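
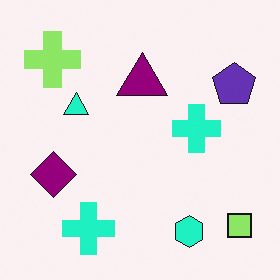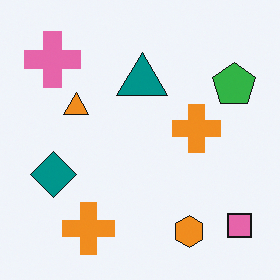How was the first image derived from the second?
This is the original image hue-shifted through roughly a third of the color wheel.

Every shape's color has rotated by the same amount around the hue wheel — a uniform hue shift.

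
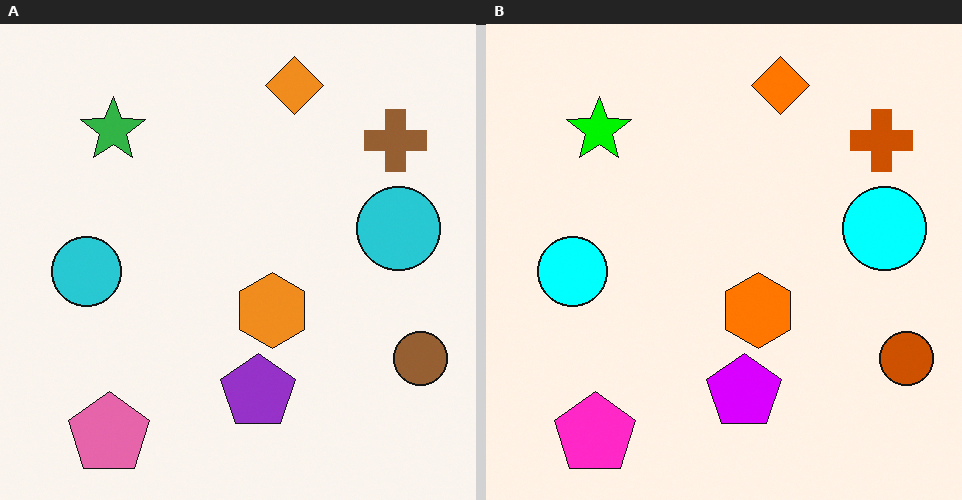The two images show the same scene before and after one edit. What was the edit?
It was heavily oversaturated.

All colors are more vivid — a global saturation change.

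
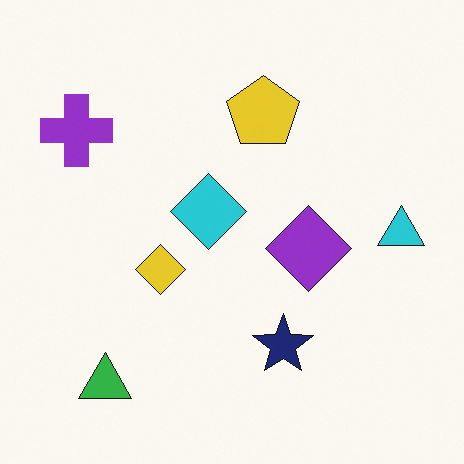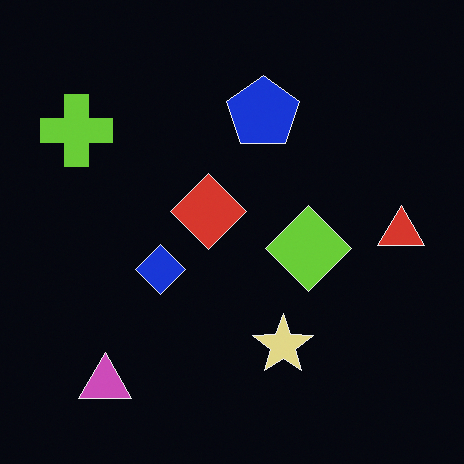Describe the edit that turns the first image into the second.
This is the original image color-inverted (negative).

The light background has become dark and every shape's color is its complement — a photographic negative.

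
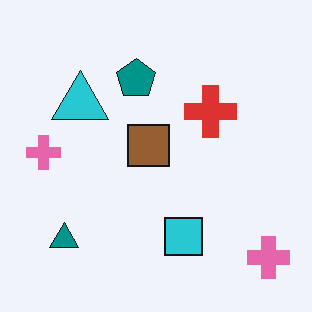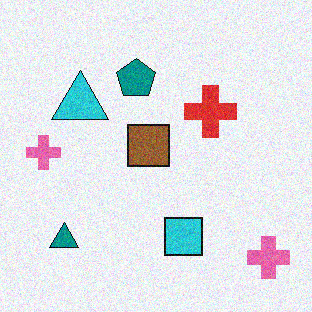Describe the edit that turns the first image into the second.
It was degraded with visible gaussian noise.

Random speckle covers the whole image, including the flat background.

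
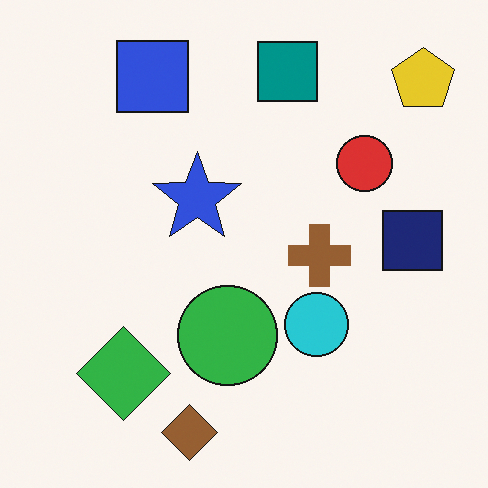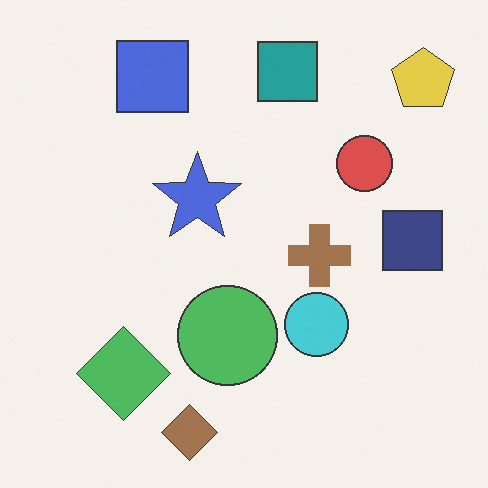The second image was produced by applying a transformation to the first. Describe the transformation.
Given slightly reduced contrast.

Tones are pushed toward mid-grey across the whole image — a global contrast change.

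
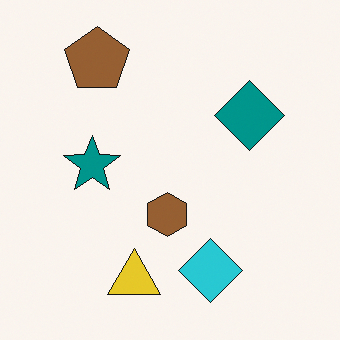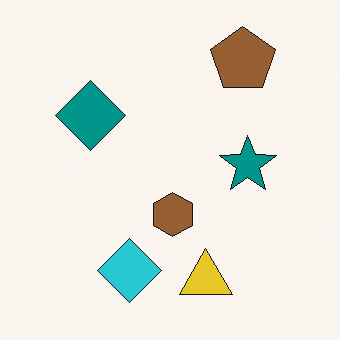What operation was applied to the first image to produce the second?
This is the original image flipped horizontally (left ↔ right).

The teal diamond is in the right of the first image and the left of the second — shapes on opposite sides of the vertical midline have swapped in a mirror flip.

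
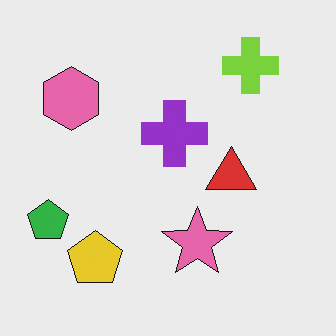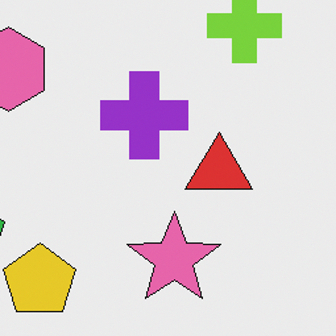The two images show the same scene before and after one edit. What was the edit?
It was cropped slightly and scaled back up.

The visible shapes are larger and the field of view is narrower; shapes near the original edges may be partly or wholly outside the frame — a crop-and-rescale.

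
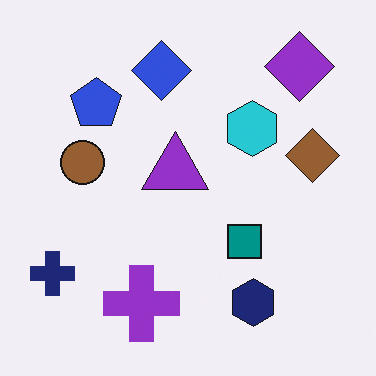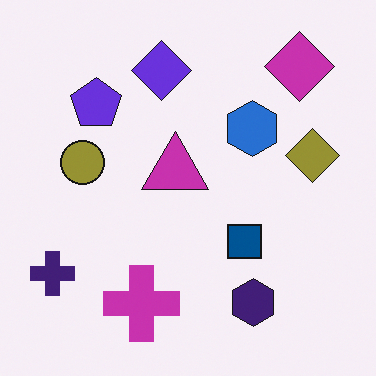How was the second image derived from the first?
The second image is the first hue-shifted slightly.

Every shape's color has rotated by the same amount around the hue wheel — a uniform hue shift.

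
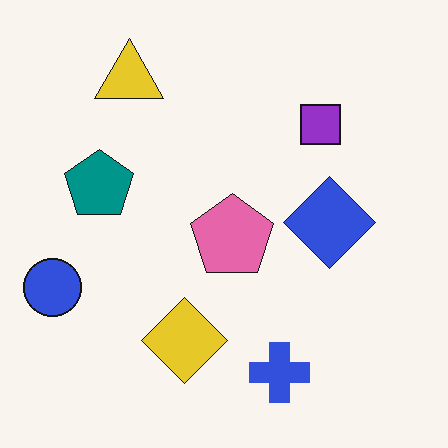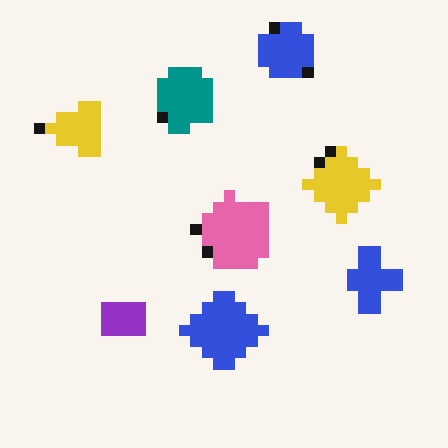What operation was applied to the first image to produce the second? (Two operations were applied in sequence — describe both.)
The transformation is: transposed (reflected across the top-left ↔ bottom-right diagonal), then heavily pixelated into large blocks.

Shapes have swapped their row and column positions — what was in the top-right is now in the bottom-left — a diagonal reflection. Shapes are reduced to large square blocks; fine edges and outlines are lost — a downscale-then-upscale (mosaic) effect.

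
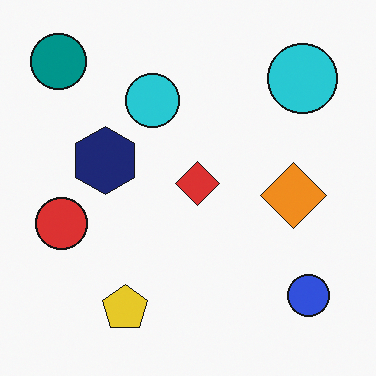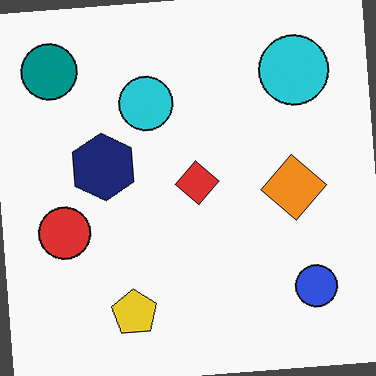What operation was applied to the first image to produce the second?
This is the original image rotated counter-clockwise by a slight angle.

Every shape is tilted by the same angle and the image corners show triangular fill wedges — a whole-image rotation by a non-right angle.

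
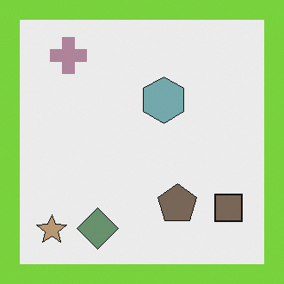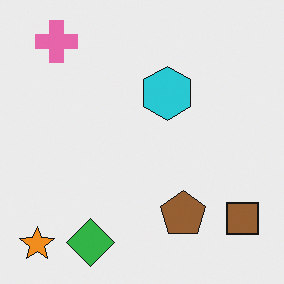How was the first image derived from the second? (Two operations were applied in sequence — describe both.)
It was heavily desaturated, then framed with a lime border.

All colors are more muted and greyish — a global saturation change. A solid lime frame runs around the edge of the first image, with the content slightly shrunk inside it.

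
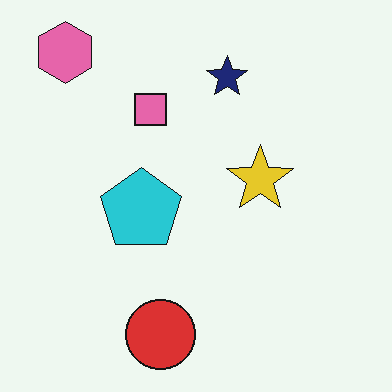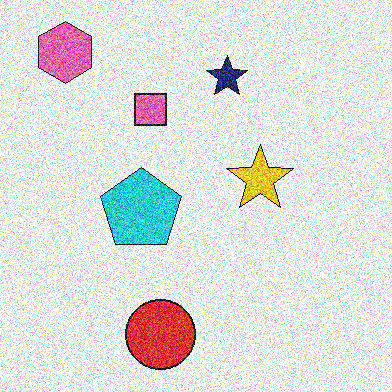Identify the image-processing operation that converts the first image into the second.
The second image is the first degraded with heavy additive noise.

Random speckle covers the whole image, including the flat background.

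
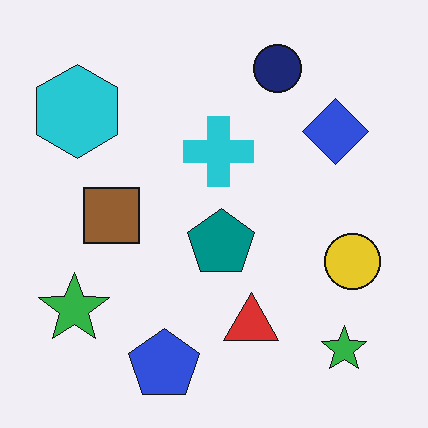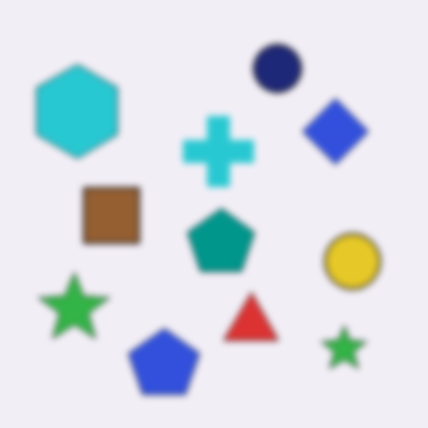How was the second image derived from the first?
It was noticeably gaussian-blurred.

Shape edges and outlines are uniformly softened across the whole image.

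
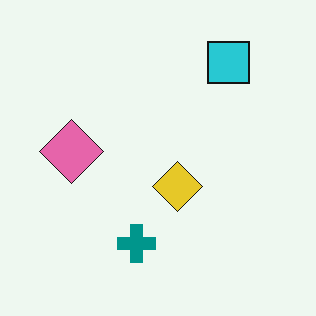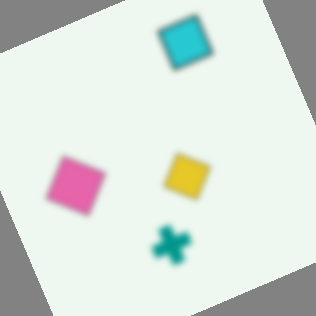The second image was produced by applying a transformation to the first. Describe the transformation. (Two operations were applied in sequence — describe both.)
This is the original image noticeably gaussian-blurred, then rotated counter-clockwise by a moderate amount.

Shape edges and outlines are uniformly softened across the whole image. Every shape is tilted by the same angle and the image corners show triangular fill wedges — a whole-image rotation by a non-right angle.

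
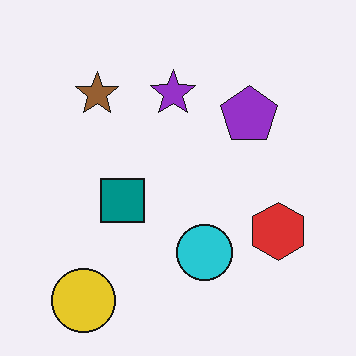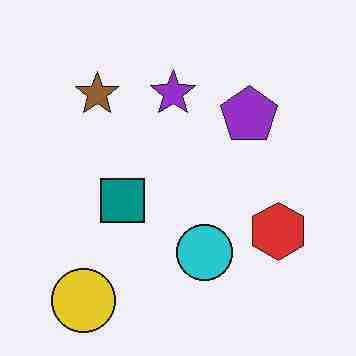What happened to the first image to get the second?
Degraded with heavy JPEG compression.

Blocky 8×8 compression artifacts appear around shape edges and the flat background shows ringing — characteristic JPEG degradation.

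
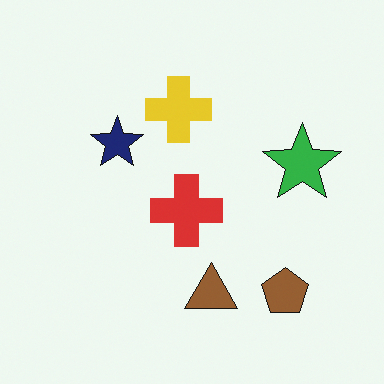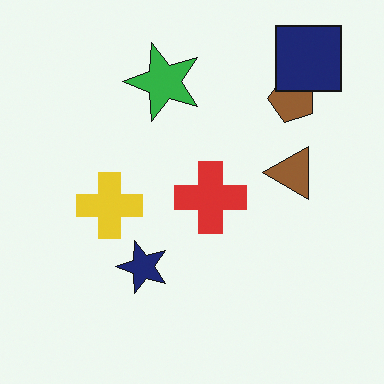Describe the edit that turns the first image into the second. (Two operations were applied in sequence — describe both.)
It was rotated 90° counter-clockwise, then overlaid with an additional navy square.

The brown pentagon sits in the bottom-right of the first image and the top-right of the second — consistent with a whole-image 90° counter-clockwise rotation. A navy square appears in the second image that is absent from the first.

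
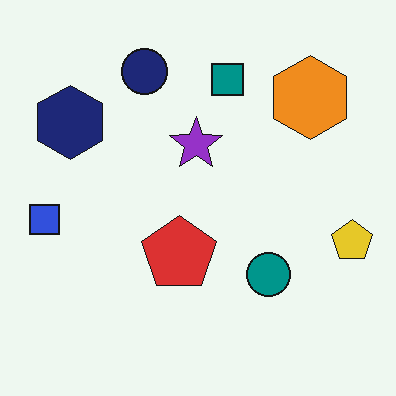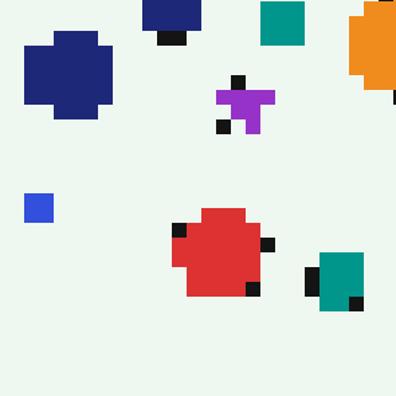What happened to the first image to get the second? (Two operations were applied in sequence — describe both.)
Heavily pixelated into large blocks, then cropped to a modestly smaller region and rescaled.

Shapes are reduced to large square blocks; fine edges and outlines are lost — a downscale-then-upscale (mosaic) effect. The visible shapes are larger and the field of view is narrower; shapes near the original edges may be partly or wholly outside the frame — a crop-and-rescale.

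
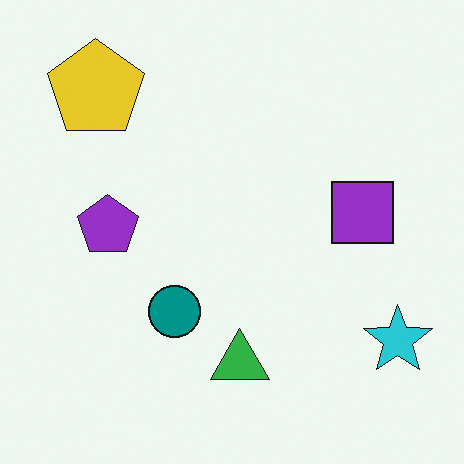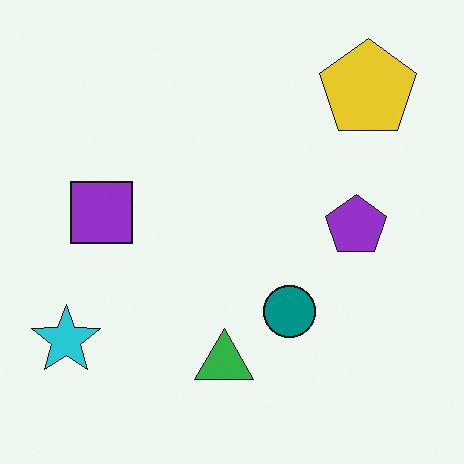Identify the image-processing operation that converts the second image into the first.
Flipped horizontally (left ↔ right).

The cyan star is in the bottom-left of the second image and the bottom-right of the first — shapes on opposite sides of the vertical midline have swapped in a mirror flip.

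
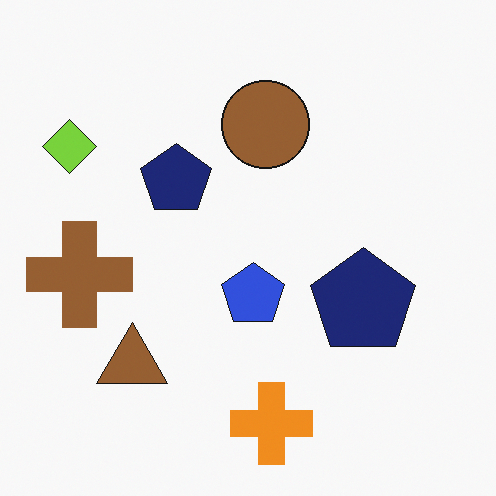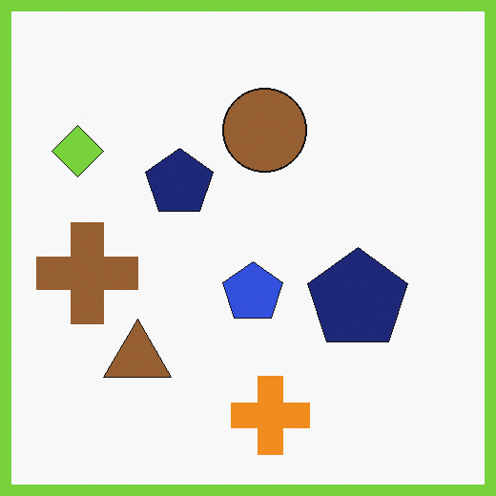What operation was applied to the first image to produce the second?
The transformation is: framed with a lime border.

A solid lime frame runs around the edge of the second image, with the content slightly shrunk inside it.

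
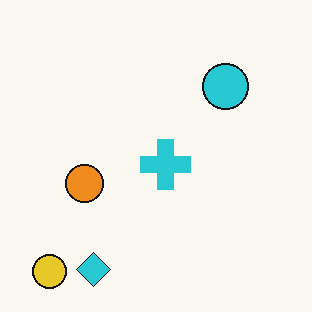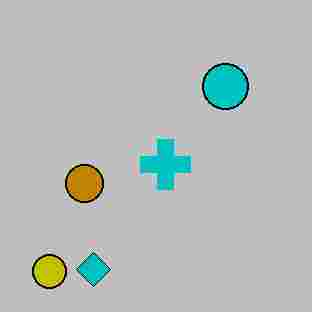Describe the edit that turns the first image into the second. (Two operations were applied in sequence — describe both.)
The transformation is: aggressively posterized, then heavily JPEG-compressed with obvious blocking artifacts.

Each flat color has snapped to a coarser quantized level — most visibly, the near-white background has dropped to a flat grey. Blocky 8×8 compression artifacts appear around shape edges and the flat background shows ringing — characteristic JPEG degradation.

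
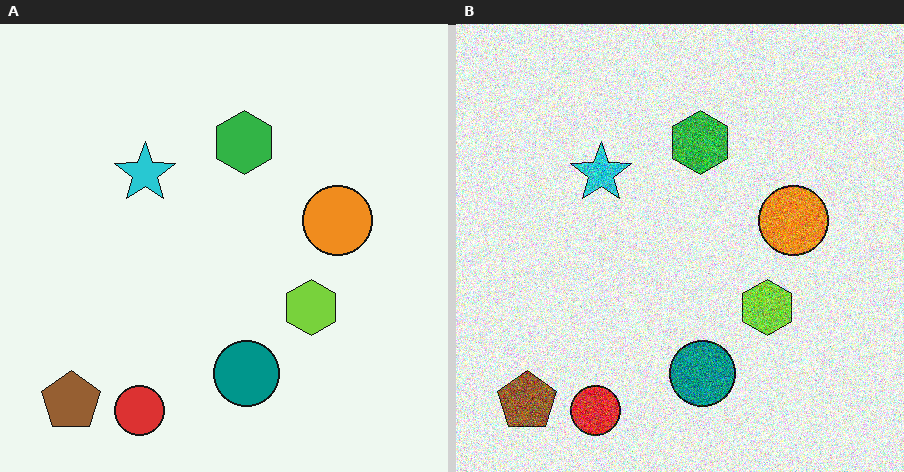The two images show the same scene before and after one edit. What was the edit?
The right (B) image is the left (A) degraded with a thick layer of grain.

Random speckle covers the whole image, including the flat background.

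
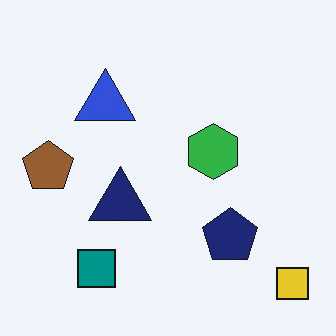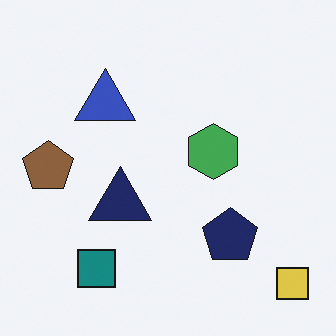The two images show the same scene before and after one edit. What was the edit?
The image was slightly desaturated.

All colors are more muted and greyish — a global saturation change.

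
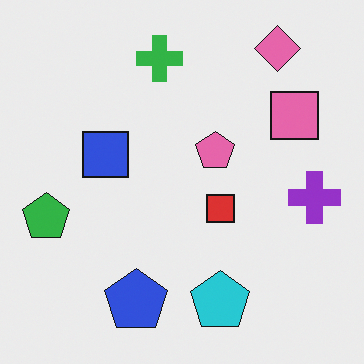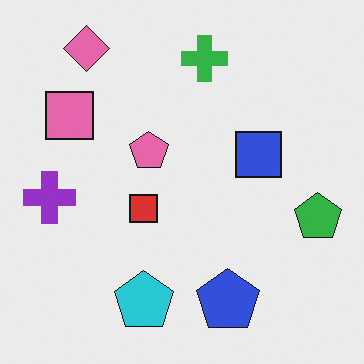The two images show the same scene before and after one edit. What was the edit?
It was flipped horizontally (left ↔ right).

The green pentagon is in the left of the first image and the right of the second — shapes on opposite sides of the vertical midline have swapped in a mirror flip.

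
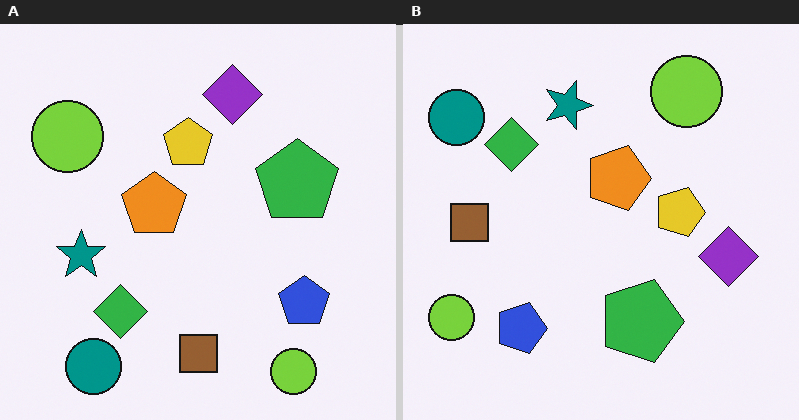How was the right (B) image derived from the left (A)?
This is the original image rotated 90° clockwise.

The teal circle sits in the bottom-left of the left (A) image and the top-left of the right (B) — consistent with a whole-image 90° clockwise rotation.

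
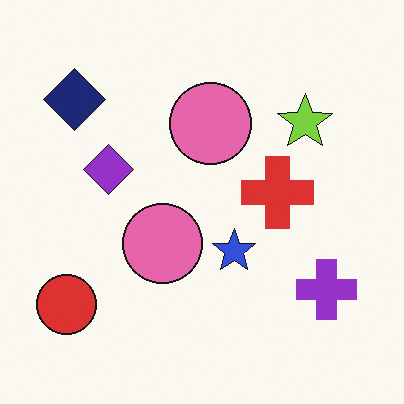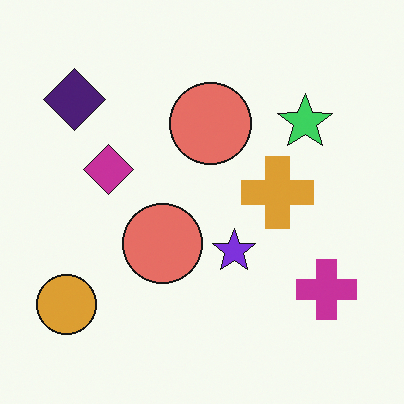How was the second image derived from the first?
This is the original image hue-shifted by a small amount.

Every shape's color has rotated by the same amount around the hue wheel — a uniform hue shift.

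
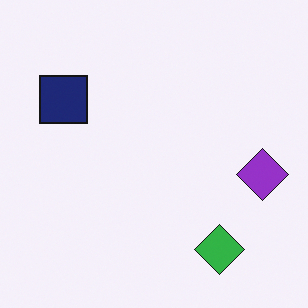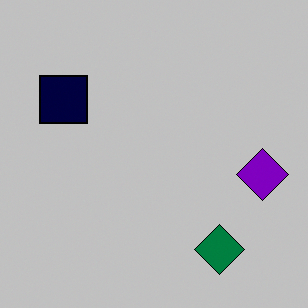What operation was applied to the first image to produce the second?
The transformation is: aggressively posterized.

Each flat color has snapped to a coarser quantized level — most visibly, the near-white background has dropped to a flat grey.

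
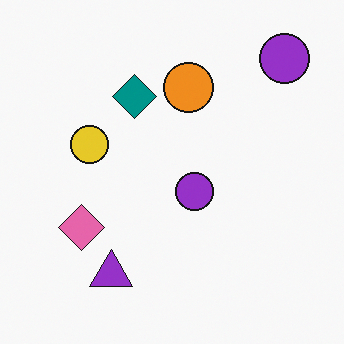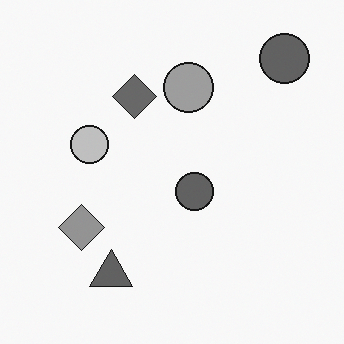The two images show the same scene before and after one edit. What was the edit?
This is the original image converted to grayscale.

All color is removed — every shape is now a shade of grey.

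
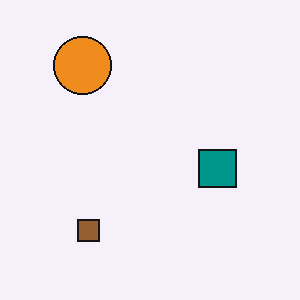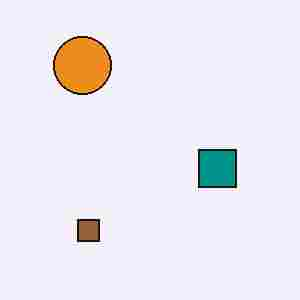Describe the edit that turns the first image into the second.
The second image is the first heavily JPEG-compressed with obvious blocking artifacts.

Blocky 8×8 compression artifacts appear around shape edges and the flat background shows ringing — characteristic JPEG degradation.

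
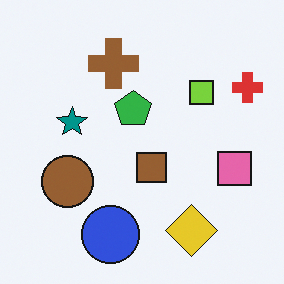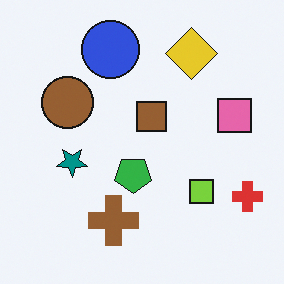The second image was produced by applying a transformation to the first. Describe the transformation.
Flipped vertically (top ↔ bottom).

The blue circle is in the bottom of the first image and the top of the second — shapes on opposite sides of the horizontal midline have swapped in a mirror flip.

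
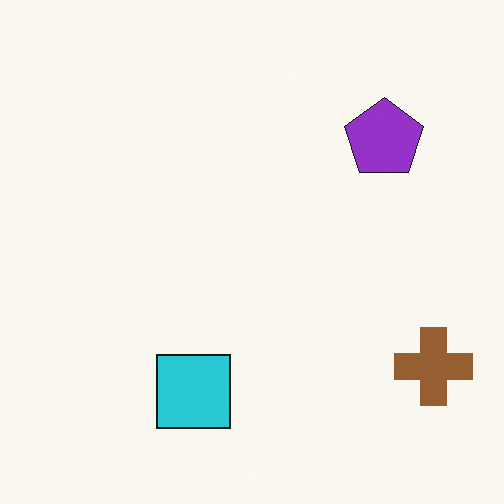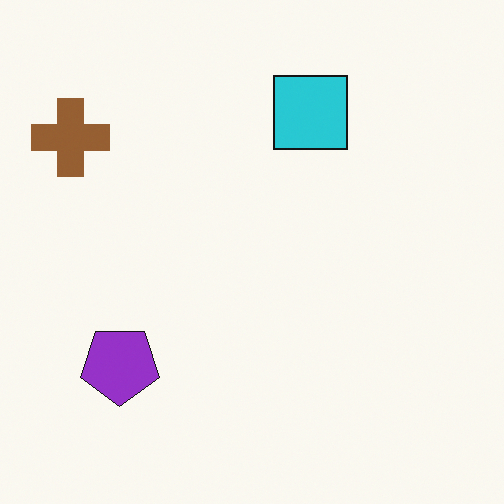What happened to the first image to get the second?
It was rotated 180°.

The brown cross sits in the bottom-right of the first image and the top-left of the second — consistent with a whole-image 180° rotation.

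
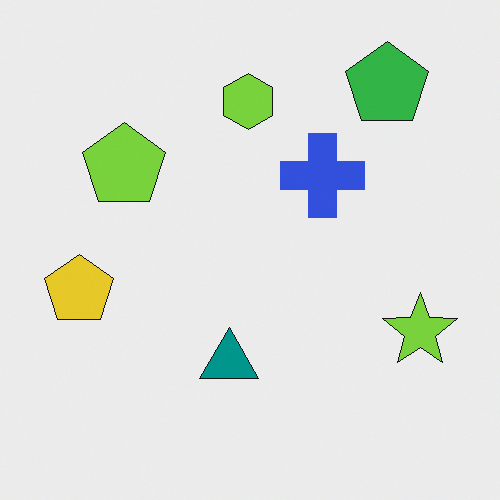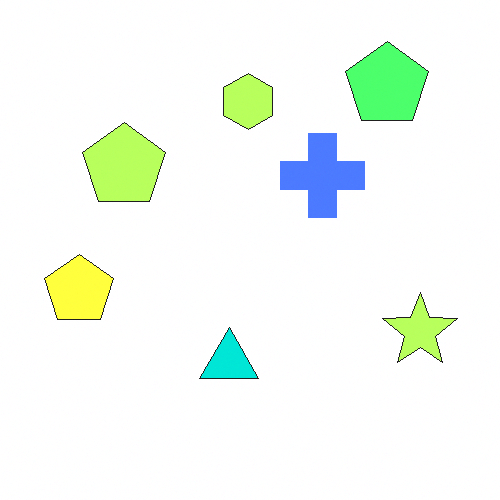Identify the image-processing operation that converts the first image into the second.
The transformation is: noticeably brightened.

Every pixel — background and shapes alike — is uniformly brightened.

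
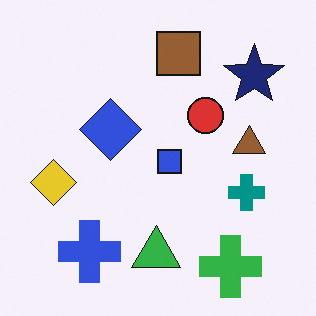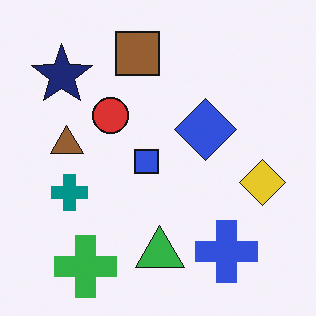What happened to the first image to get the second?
It was flipped horizontally (left ↔ right).

The yellow diamond is in the left of the first image and the right of the second — shapes on opposite sides of the vertical midline have swapped in a mirror flip.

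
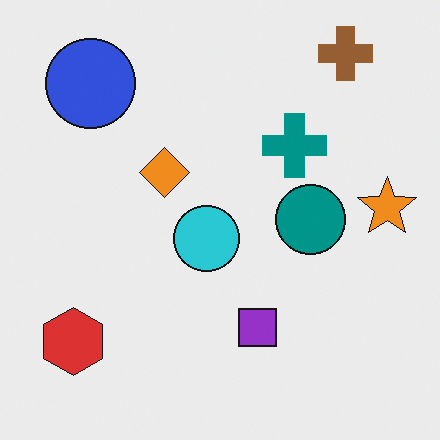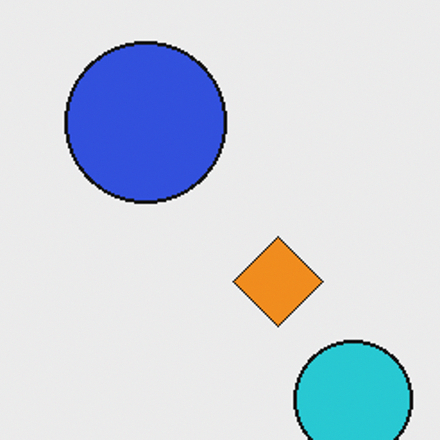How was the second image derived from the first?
The transformation is: cropped to a noticeably smaller region and rescaled.

The visible shapes are larger and the field of view is narrower; shapes near the original edges may be partly or wholly outside the frame — a crop-and-rescale.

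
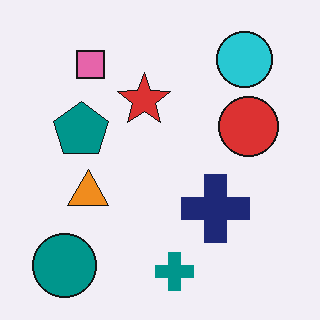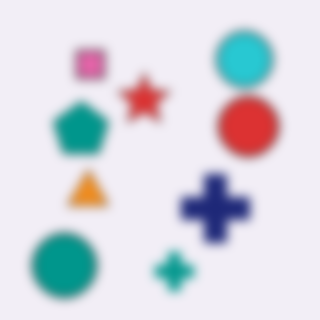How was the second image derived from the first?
The transformation is: strongly gaussian-blurred.

Shape edges and outlines are uniformly softened across the whole image.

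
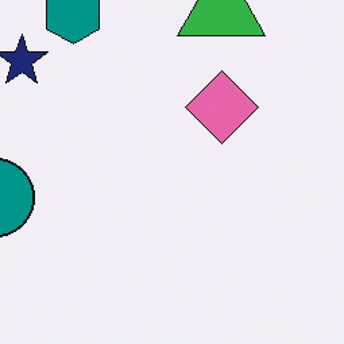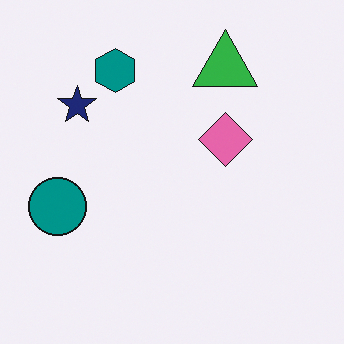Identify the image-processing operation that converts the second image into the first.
This is the original image cropped to a modestly smaller region and rescaled.

The visible shapes are larger and the field of view is narrower; shapes near the original edges may be partly or wholly outside the frame — a crop-and-rescale.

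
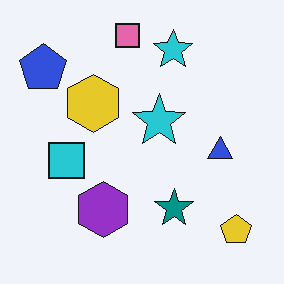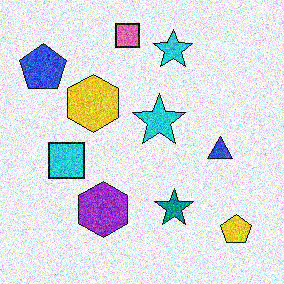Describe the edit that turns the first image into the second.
This is the original image degraded with heavy additive noise.

Random speckle covers the whole image, including the flat background.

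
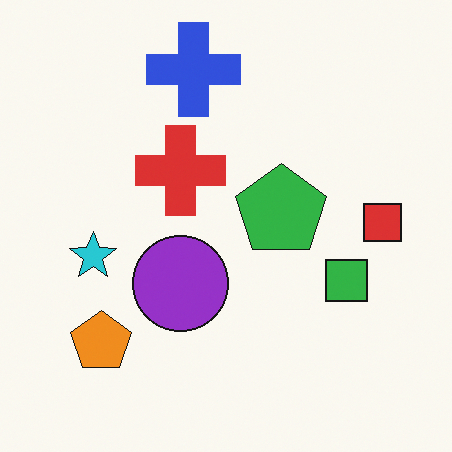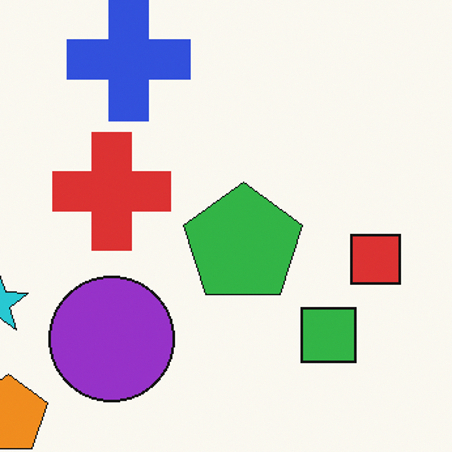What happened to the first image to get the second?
The transformation is: cropped slightly and scaled back up.

The visible shapes are larger and the field of view is narrower; shapes near the original edges may be partly or wholly outside the frame — a crop-and-rescale.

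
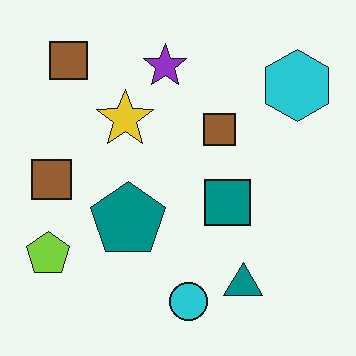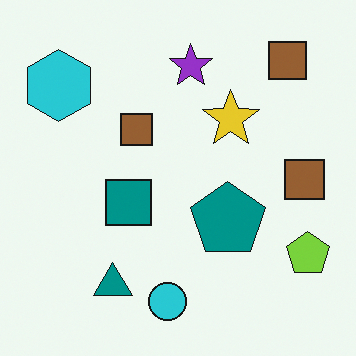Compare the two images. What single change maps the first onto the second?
The second image is the first flipped horizontally (left ↔ right).

The lime pentagon is in the bottom-left of the first image and the bottom-right of the second — shapes on opposite sides of the vertical midline have swapped in a mirror flip.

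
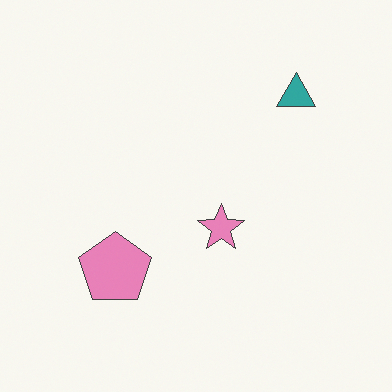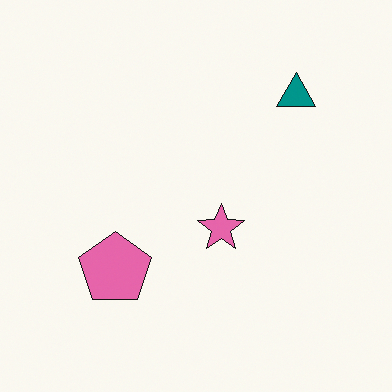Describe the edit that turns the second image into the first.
The first image is the second given slightly reduced contrast.

Tones are pushed toward mid-grey across the whole image — a global contrast change.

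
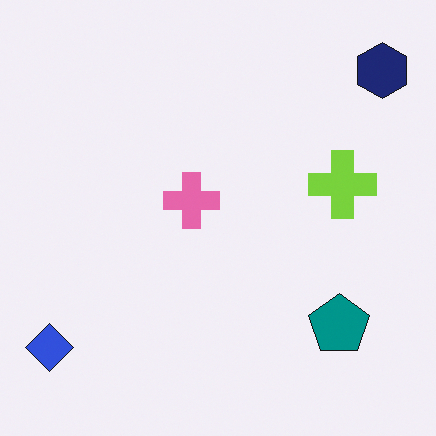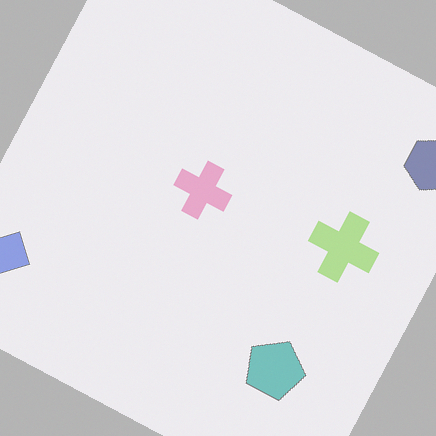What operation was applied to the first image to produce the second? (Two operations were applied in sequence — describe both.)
The second image is the first given much lower contrast, then rotated clockwise by a clearly visible amount.

Tones are pushed toward mid-grey across the whole image — a global contrast change. Every shape is tilted by the same angle and the image corners show triangular fill wedges — a whole-image rotation by a non-right angle.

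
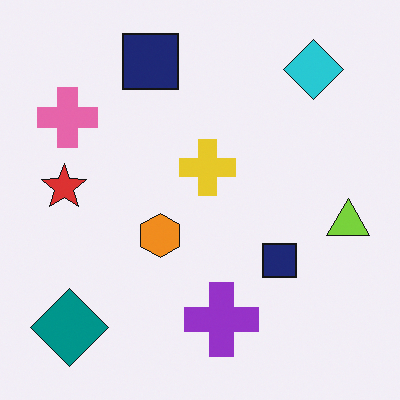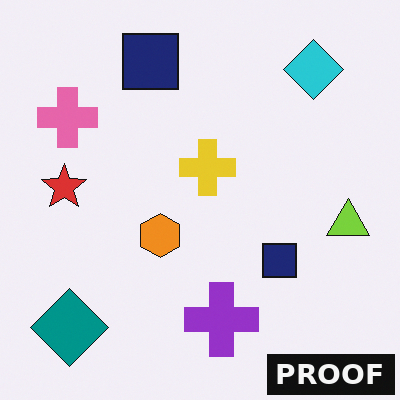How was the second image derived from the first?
Watermarked with the text "PROOF" in the lower-right corner.

A dark label reading "PROOF" appears in the lower-right corner.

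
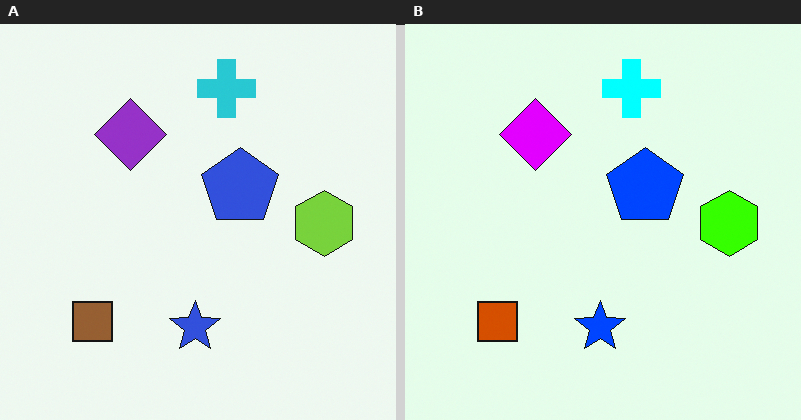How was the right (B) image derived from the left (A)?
The transformation is: heavily oversaturated.

All colors are more vivid — a global saturation change.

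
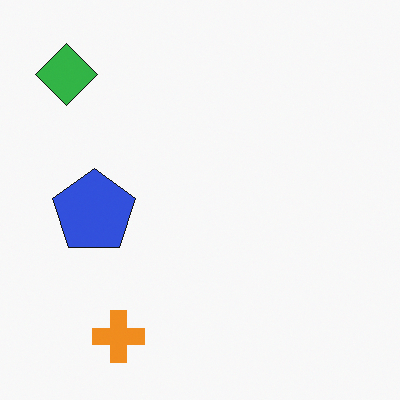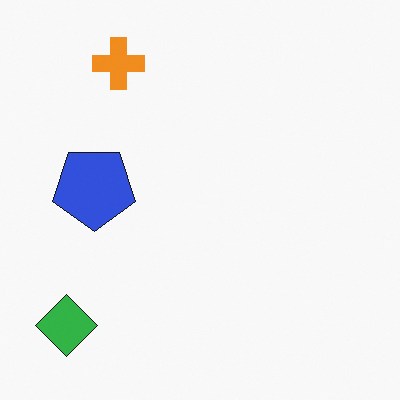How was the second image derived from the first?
The second image is the first flipped vertically (top ↔ bottom).

The orange cross is in the bottom-left of the first image and the top-left of the second — shapes on opposite sides of the horizontal midline have swapped in a mirror flip.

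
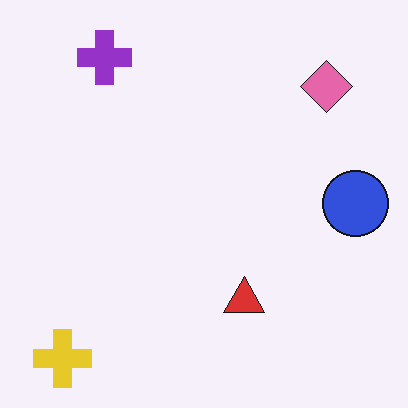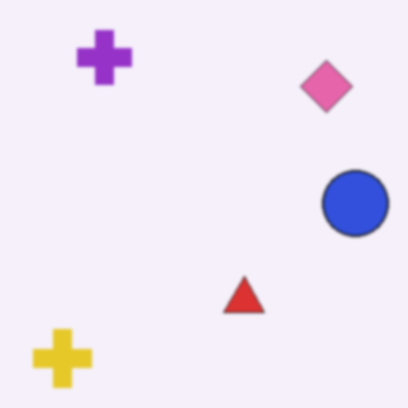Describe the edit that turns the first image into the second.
It was given a subtle gaussian blur.

Shape edges and outlines are uniformly softened across the whole image.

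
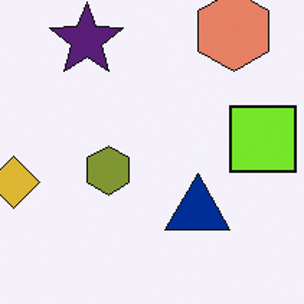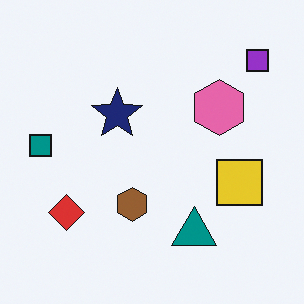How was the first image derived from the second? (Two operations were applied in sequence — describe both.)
The image was cropped to a modestly smaller region and rescaled, then hue-shifted slightly.

The visible shapes are larger and the field of view is narrower; shapes near the original edges may be partly or wholly outside the frame — a crop-and-rescale. Every shape's color has rotated by the same amount around the hue wheel — a uniform hue shift.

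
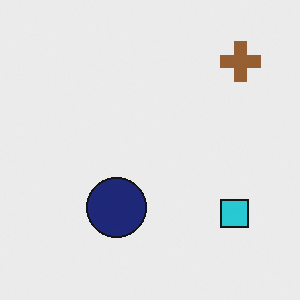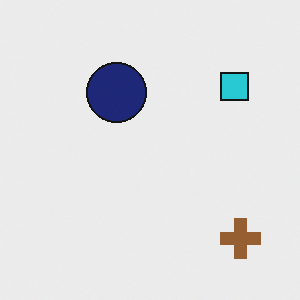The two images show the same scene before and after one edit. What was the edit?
This is the original image flipped vertically (top ↔ bottom).

The brown cross is in the top-right of the first image and the bottom-right of the second — shapes on opposite sides of the horizontal midline have swapped in a mirror flip.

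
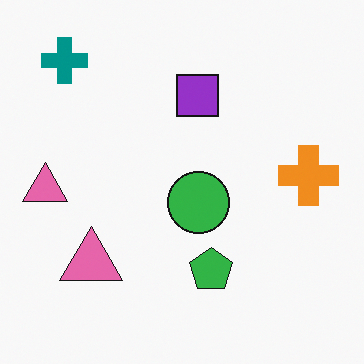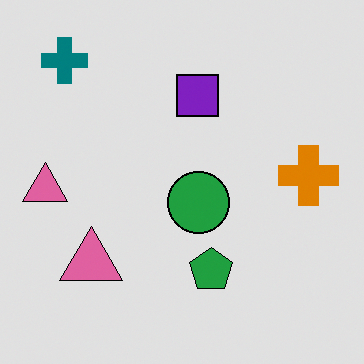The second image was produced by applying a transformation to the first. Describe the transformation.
Moderately posterized.

Each flat color has snapped to a coarser quantized level — most visibly, the near-white background has dropped to a flat grey.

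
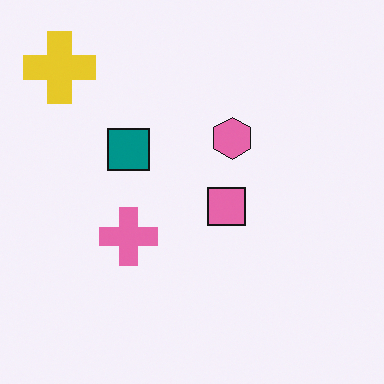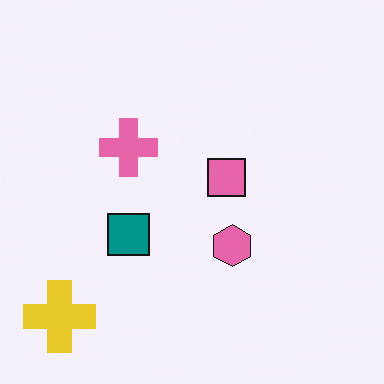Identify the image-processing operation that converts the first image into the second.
It was flipped vertically (top ↔ bottom).

The yellow cross is in the top-left of the first image and the bottom-left of the second — shapes on opposite sides of the horizontal midline have swapped in a mirror flip.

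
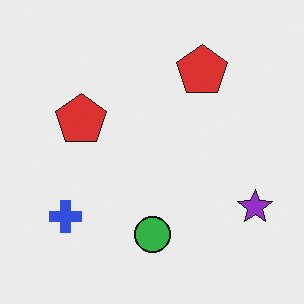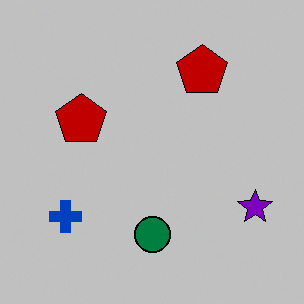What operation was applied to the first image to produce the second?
It was heavily posterized to just a handful of flat colors.

Each flat color has snapped to a coarser quantized level — most visibly, the near-white background has dropped to a flat grey.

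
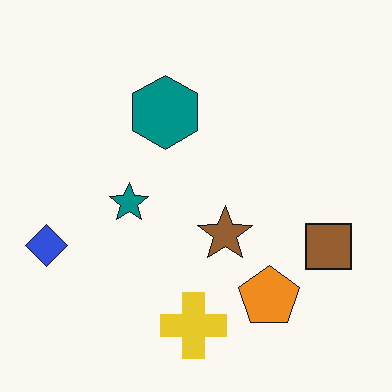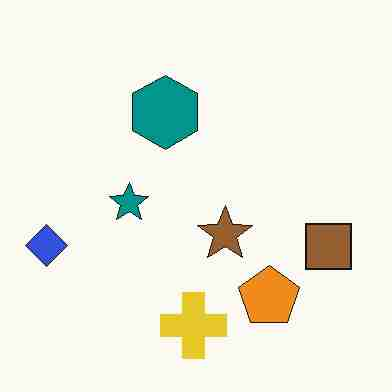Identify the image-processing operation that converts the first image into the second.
Heavily JPEG-compressed with obvious blocking artifacts.

Blocky 8×8 compression artifacts appear around shape edges and the flat background shows ringing — characteristic JPEG degradation.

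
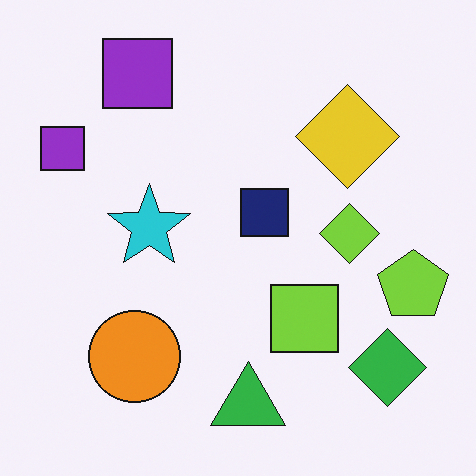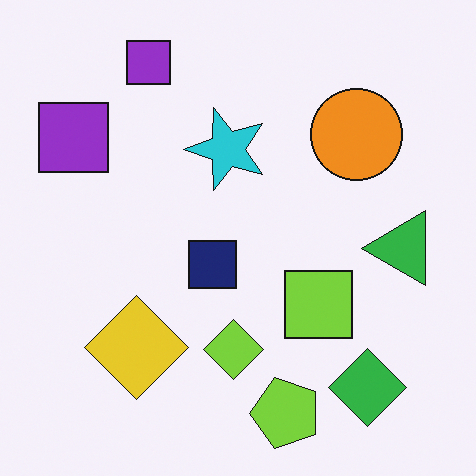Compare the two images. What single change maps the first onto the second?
Transposed (reflected across the top-left ↔ bottom-right diagonal).

Shapes have swapped their row and column positions — what was in the top-right is now in the bottom-left — a diagonal reflection.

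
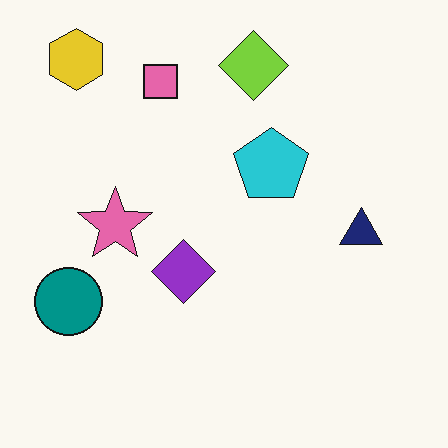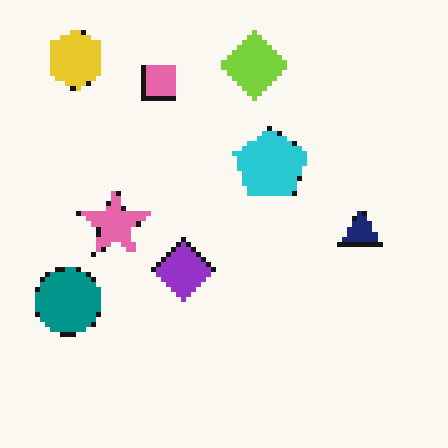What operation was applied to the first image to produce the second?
It was lightly pixelated (a mild mosaic effect).

Shapes are reduced to large square blocks; fine edges and outlines are lost — a downscale-then-upscale (mosaic) effect.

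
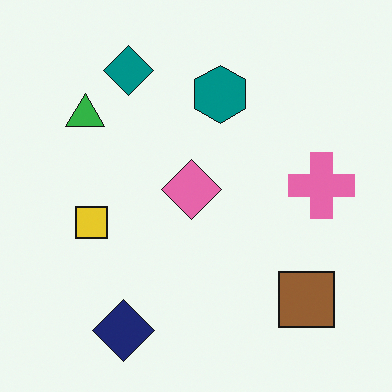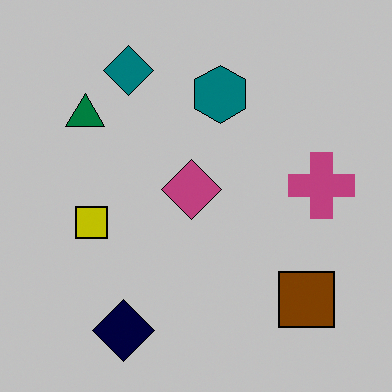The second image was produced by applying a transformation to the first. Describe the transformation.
The image was heavily posterized to just a handful of flat colors.

Each flat color has snapped to a coarser quantized level — most visibly, the near-white background has dropped to a flat grey.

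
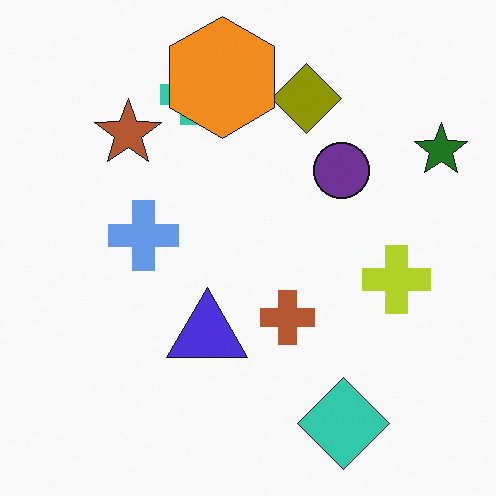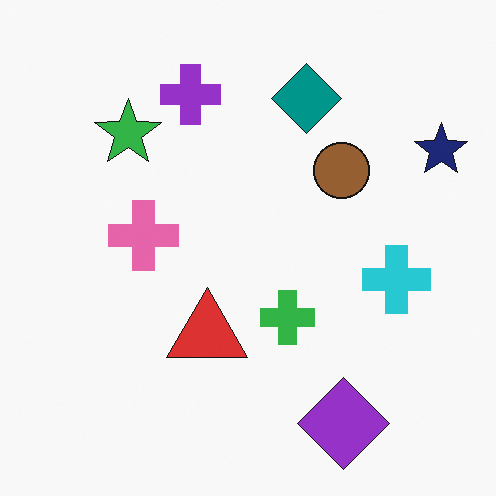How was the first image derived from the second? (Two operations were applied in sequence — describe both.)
The image was hue-shifted through roughly half the color wheel, then overlaid with an additional orange hexagon.

Every shape's color has rotated by the same amount around the hue wheel — a uniform hue shift. An orange hexagon appears in the first image that is absent from the second.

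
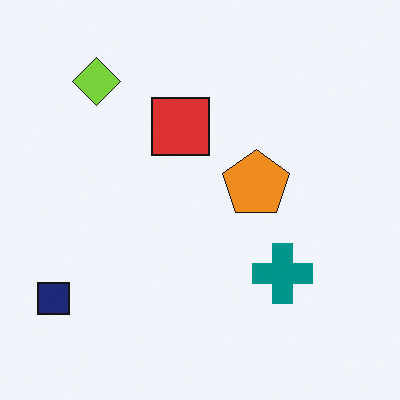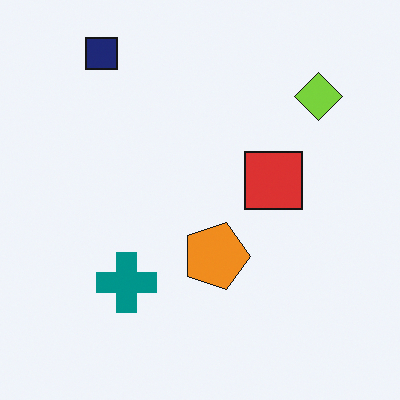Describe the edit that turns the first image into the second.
The transformation is: rotated 90° clockwise.

The navy square sits in the bottom-left of the first image and the top-left of the second — consistent with a whole-image 90° clockwise rotation.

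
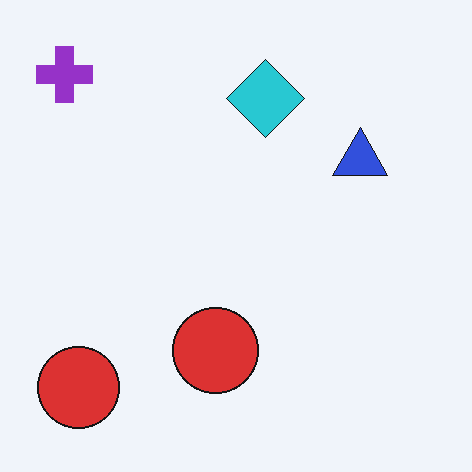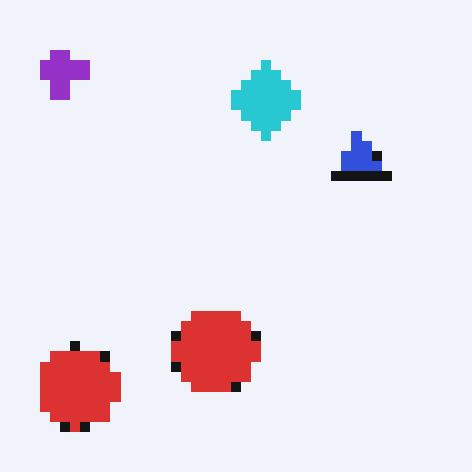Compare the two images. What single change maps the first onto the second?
Coarsely pixelated.

Shapes are reduced to large square blocks; fine edges and outlines are lost — a downscale-then-upscale (mosaic) effect.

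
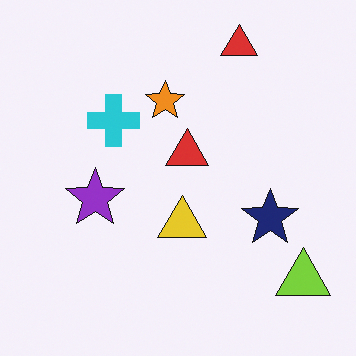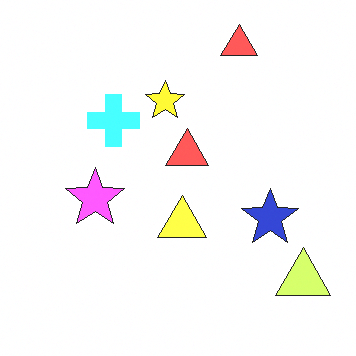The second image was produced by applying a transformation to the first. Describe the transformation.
Noticeably brightened.

Every pixel — background and shapes alike — is uniformly brightened.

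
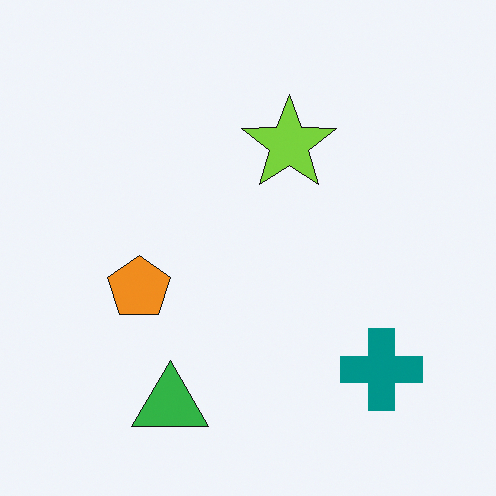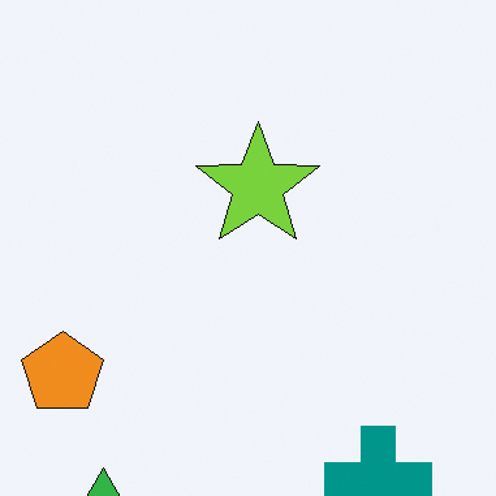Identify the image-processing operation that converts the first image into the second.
Cropped slightly and scaled back up.

The visible shapes are larger and the field of view is narrower; shapes near the original edges may be partly or wholly outside the frame — a crop-and-rescale.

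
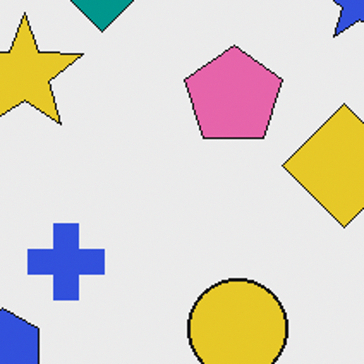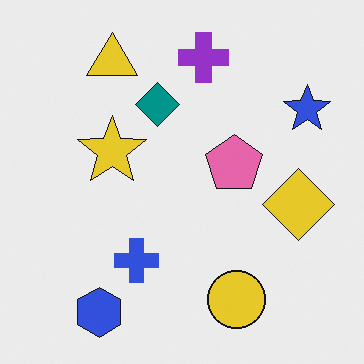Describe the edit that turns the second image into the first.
Cropped to a noticeably smaller region and rescaled.

The visible shapes are larger and the field of view is narrower; shapes near the original edges may be partly or wholly outside the frame — a crop-and-rescale.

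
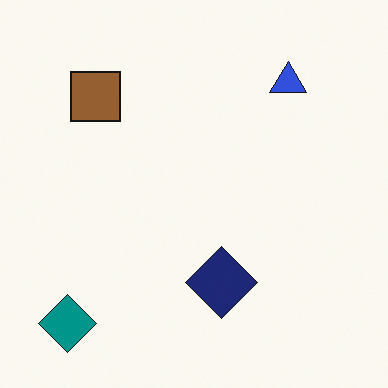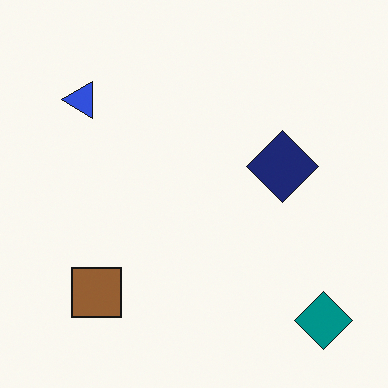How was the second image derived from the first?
The second image is the first rotated 90° counter-clockwise.

The teal diamond sits in the bottom-left of the first image and the bottom-right of the second — consistent with a whole-image 90° counter-clockwise rotation.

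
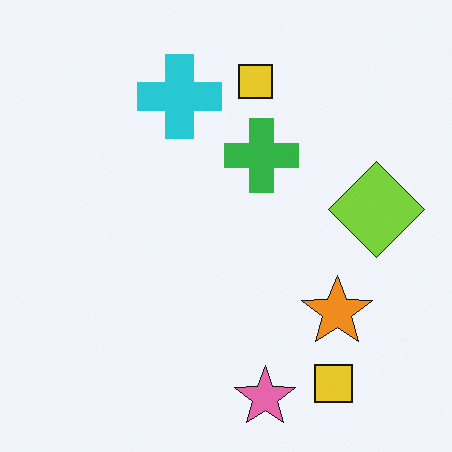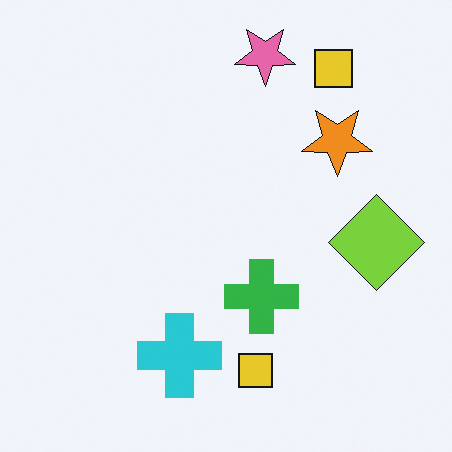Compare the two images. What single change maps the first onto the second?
The image was flipped vertically (top ↔ bottom).

The pink star is in the bottom of the first image and the top of the second — shapes on opposite sides of the horizontal midline have swapped in a mirror flip.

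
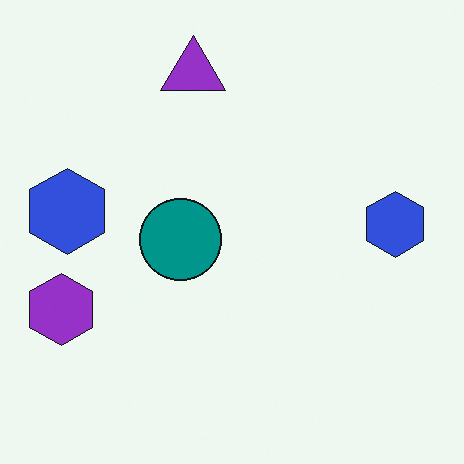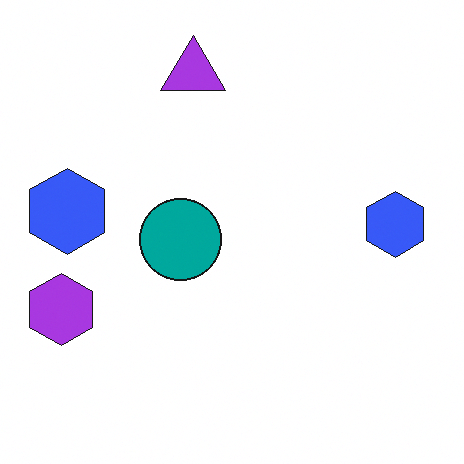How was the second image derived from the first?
The second image is the first brightened a little.

Every pixel — background and shapes alike — is uniformly brightened.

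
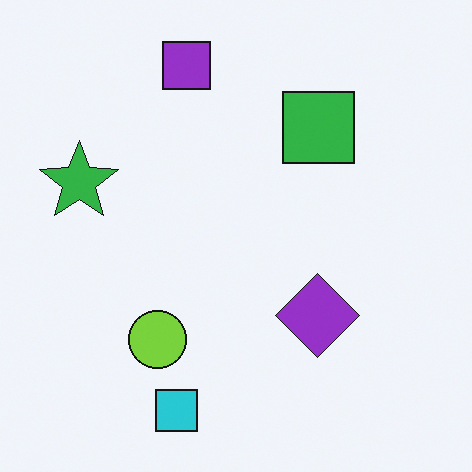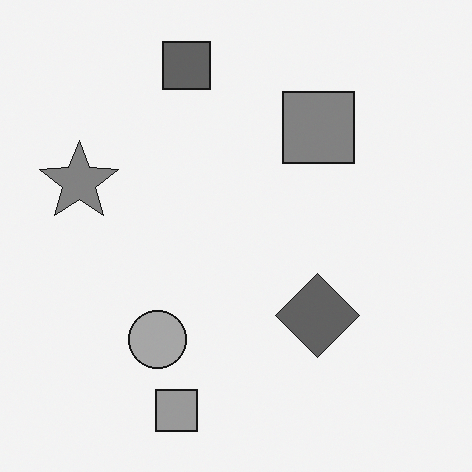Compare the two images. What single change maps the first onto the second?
The image was converted to grayscale.

All color is removed — every shape is now a shade of grey.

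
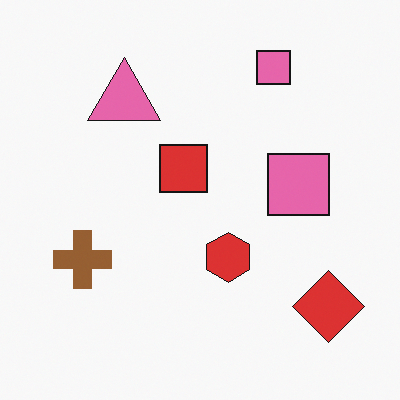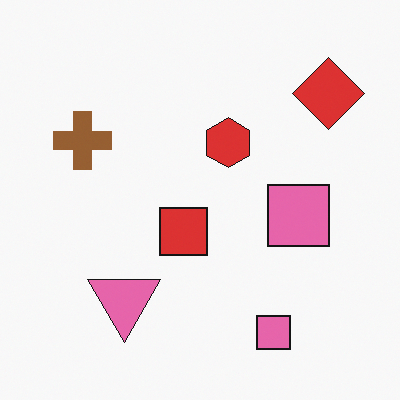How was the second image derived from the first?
Flipped vertically (top ↔ bottom).

The red diamond is in the bottom-right of the first image and the top-right of the second — shapes on opposite sides of the horizontal midline have swapped in a mirror flip.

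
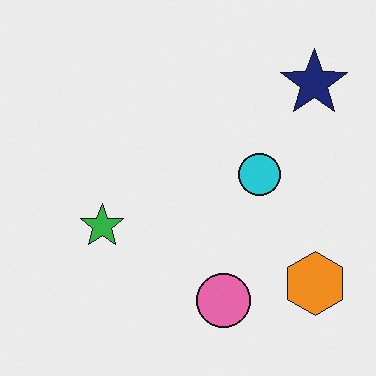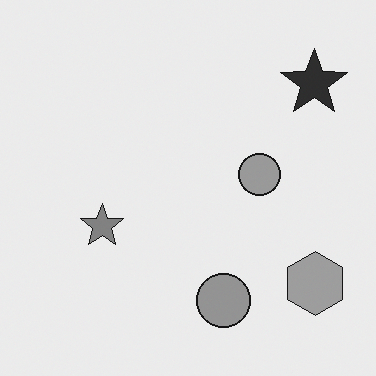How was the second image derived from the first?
The second image is the first converted to grayscale.

All color is removed — every shape is now a shade of grey.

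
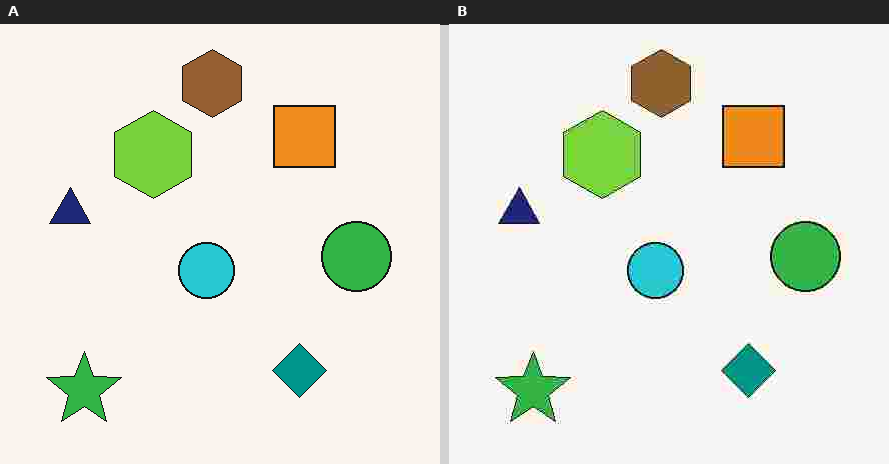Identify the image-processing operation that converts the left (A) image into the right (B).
This is the original image heavily JPEG-compressed with obvious blocking artifacts.

Blocky 8×8 compression artifacts appear around shape edges and the flat background shows ringing — characteristic JPEG degradation.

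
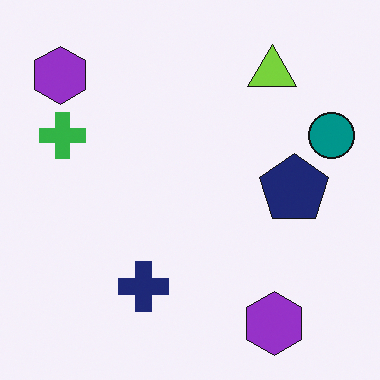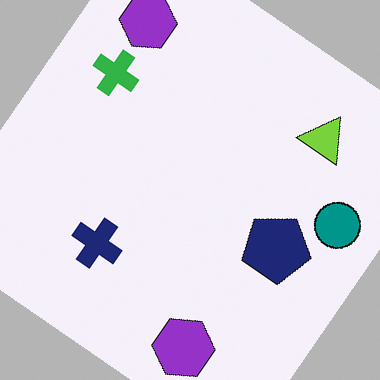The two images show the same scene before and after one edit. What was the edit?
This is the original image rotated clockwise by a large amount — several tens of degrees.

Every shape is tilted by the same angle and the image corners show triangular fill wedges — a whole-image rotation by a non-right angle.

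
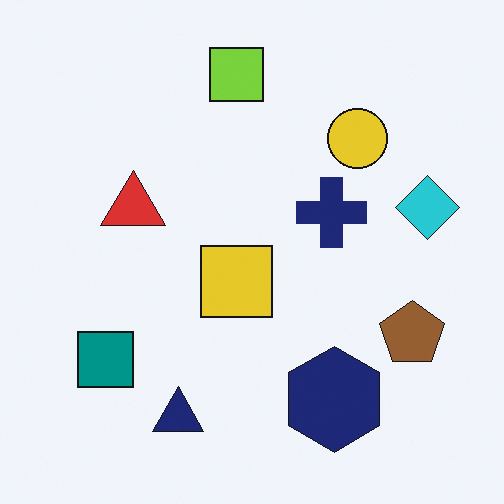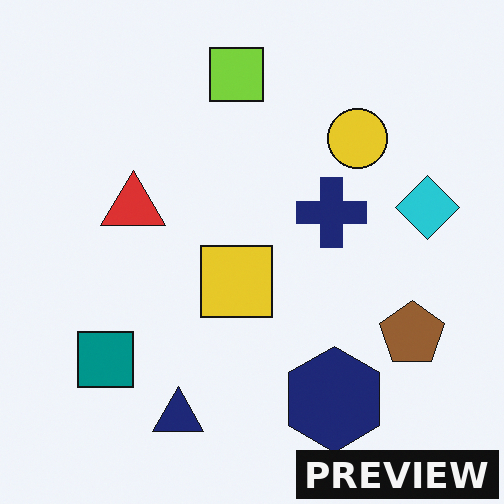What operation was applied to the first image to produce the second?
The transformation is: watermarked with the text "PREVIEW" in the lower-right corner.

A dark label reading "PREVIEW" appears in the lower-right corner.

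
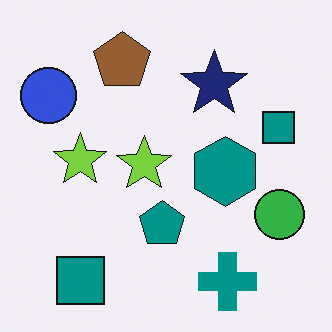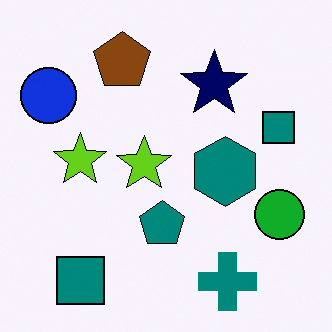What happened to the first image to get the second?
The second image is the first given slightly increased contrast.

Tones are pushed away from mid-grey across the whole image — a global contrast change.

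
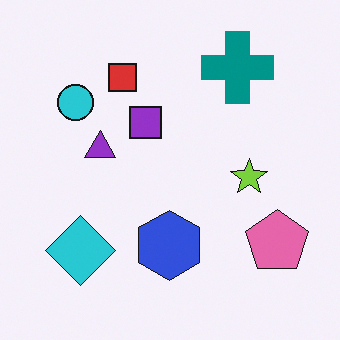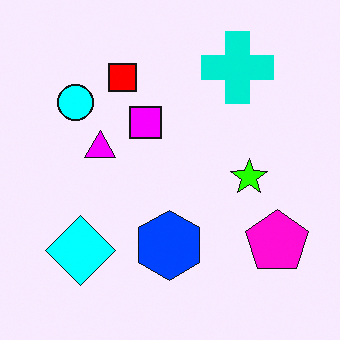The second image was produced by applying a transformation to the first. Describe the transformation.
The transformation is: heavily oversaturated.

All colors are more vivid — a global saturation change.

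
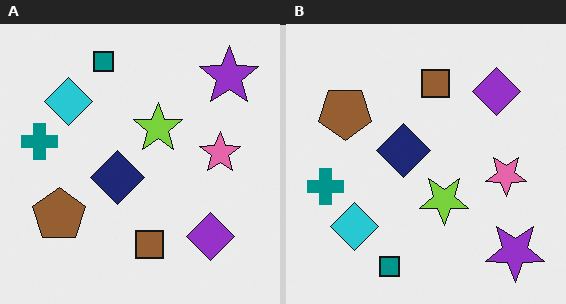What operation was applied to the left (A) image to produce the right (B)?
This is the original image flipped vertically (top ↔ bottom).

The teal square is in the top of the left (A) image and the bottom of the right (B) — shapes on opposite sides of the horizontal midline have swapped in a mirror flip.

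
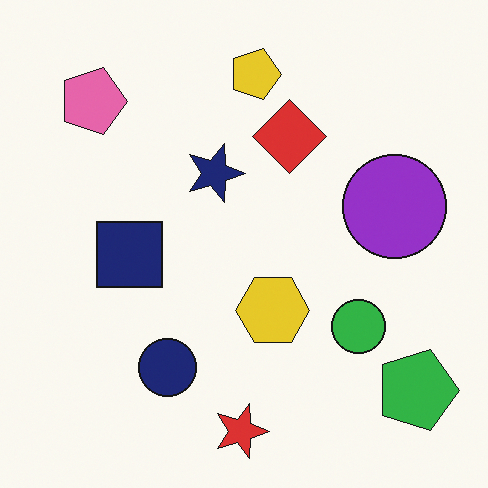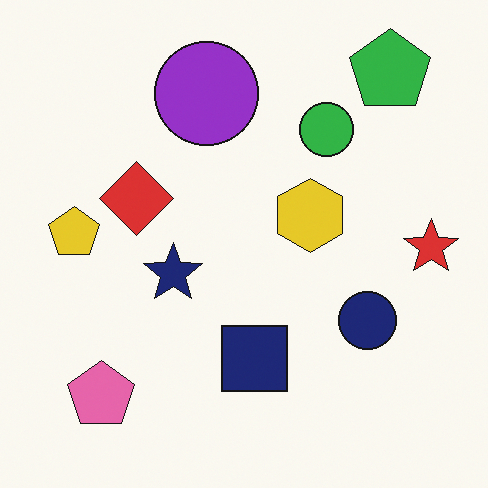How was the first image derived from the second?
It was rotated 90° clockwise.

The green pentagon sits in the top-right of the second image and the bottom-right of the first — consistent with a whole-image 90° clockwise rotation.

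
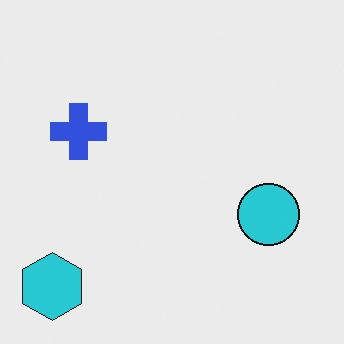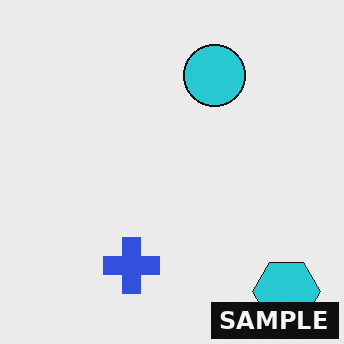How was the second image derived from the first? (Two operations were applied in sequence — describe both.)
It was rotated 90° counter-clockwise, then watermarked with the text "SAMPLE" in the lower-right corner.

The cyan hexagon sits in the bottom-left of the first image and the bottom-right of the second — consistent with a whole-image 90° counter-clockwise rotation. A dark label reading "SAMPLE" appears in the lower-right corner.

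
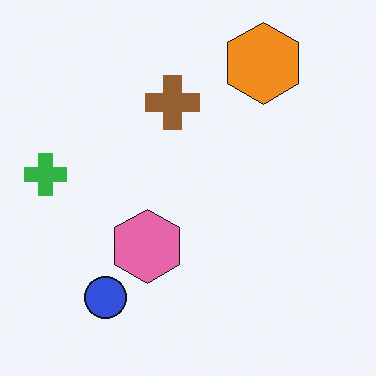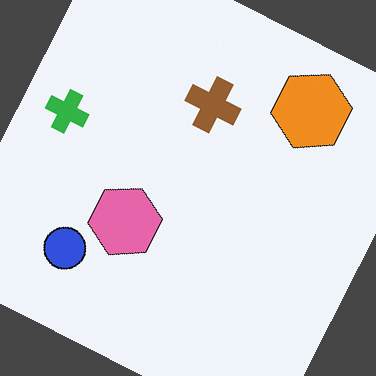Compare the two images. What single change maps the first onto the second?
Rotated clockwise by a moderate amount.

Every shape is tilted by the same angle and the image corners show triangular fill wedges — a whole-image rotation by a non-right angle.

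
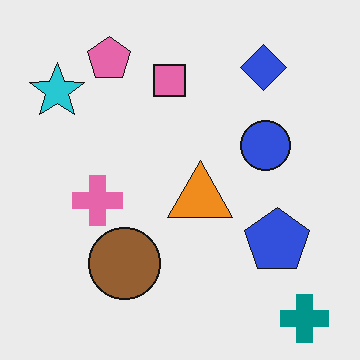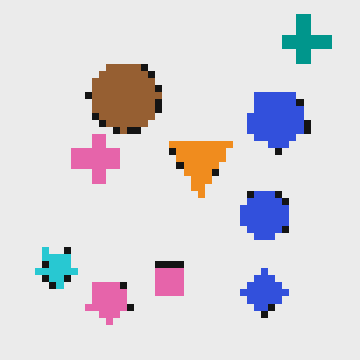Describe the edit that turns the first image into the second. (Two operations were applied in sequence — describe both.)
It was pixelated into visible square blocks, then flipped vertically (top ↔ bottom).

Shapes are reduced to large square blocks; fine edges and outlines are lost — a downscale-then-upscale (mosaic) effect. The teal cross is in the bottom-right of the first image and the top-right of the second — shapes on opposite sides of the horizontal midline have swapped in a mirror flip.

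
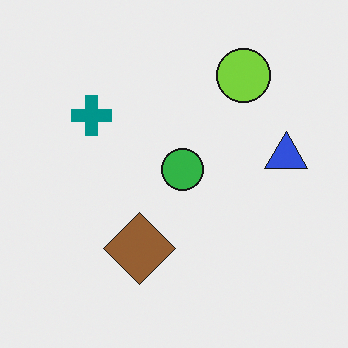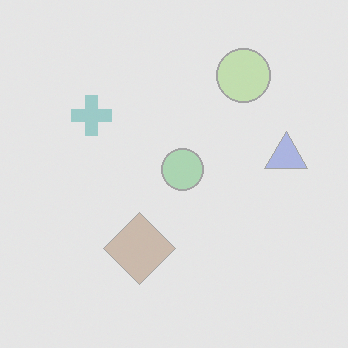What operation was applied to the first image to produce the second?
The second image is the first washed out (contrast reduced).

Tones are pushed toward mid-grey across the whole image — a global contrast change.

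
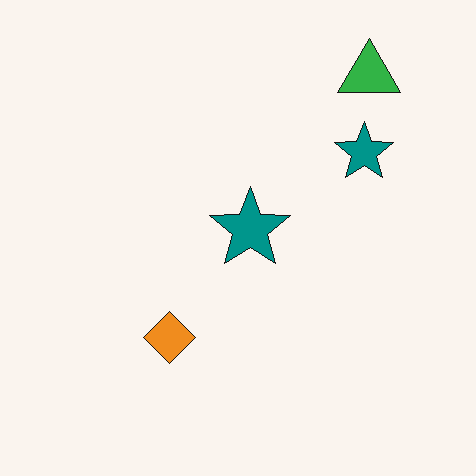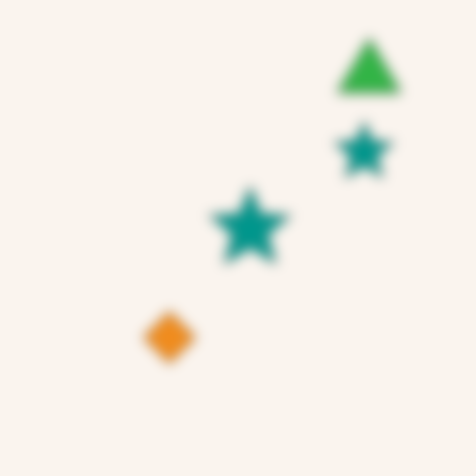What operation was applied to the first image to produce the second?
It was heavily blurred.

Shape edges and outlines are uniformly softened across the whole image.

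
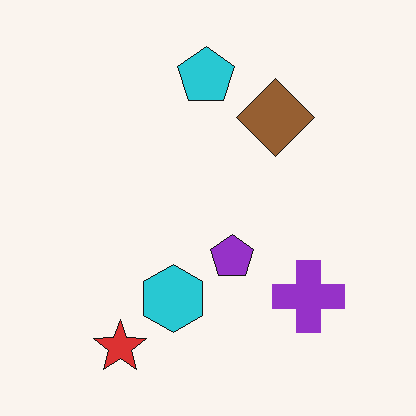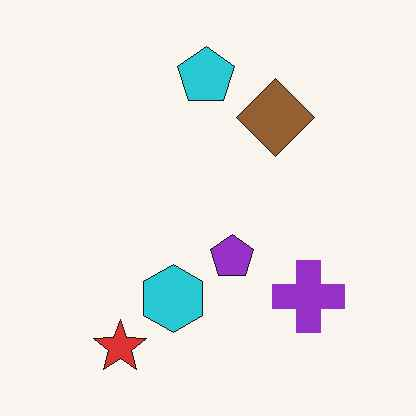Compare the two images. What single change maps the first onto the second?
JPEG-compressed with visible artifacts.

Blocky 8×8 compression artifacts appear around shape edges and the flat background shows ringing — characteristic JPEG degradation.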